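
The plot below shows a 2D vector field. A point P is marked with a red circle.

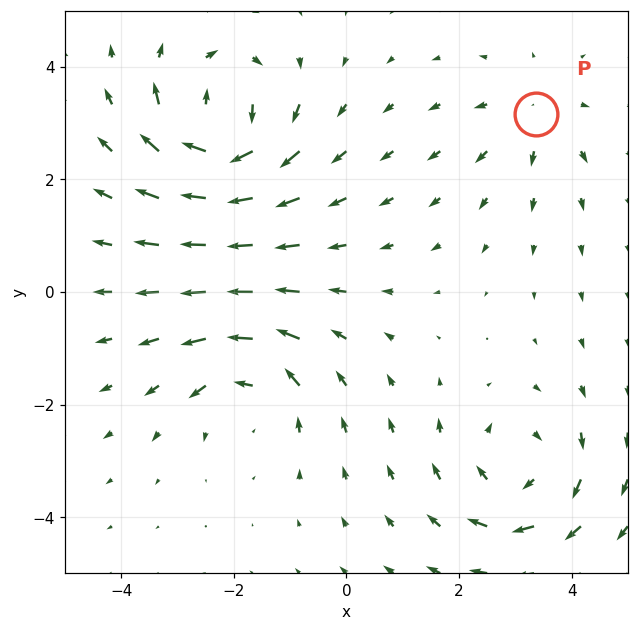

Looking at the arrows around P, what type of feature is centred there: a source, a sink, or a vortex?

At P (3.4, 3.2) the arrows spread outward. Divergence about +3, curl ≈0 — positive divergence with near-zero curl is a source.

source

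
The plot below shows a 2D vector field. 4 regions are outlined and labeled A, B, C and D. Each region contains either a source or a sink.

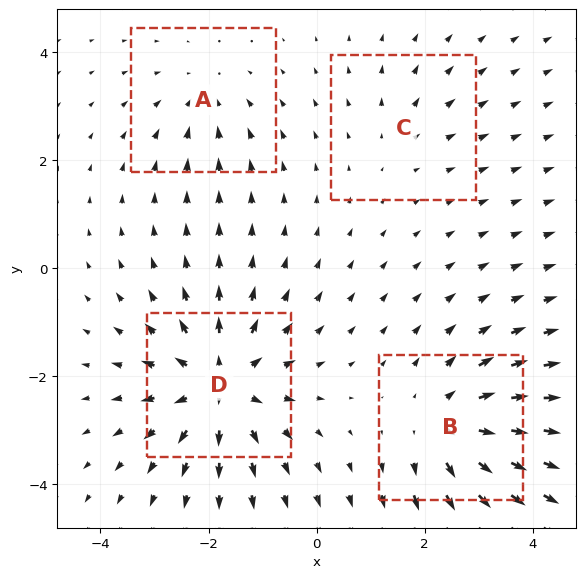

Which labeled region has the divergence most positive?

D

Divergence at each region's feature centre — A: about -3, B: about +5, C: about +2, D: about +6. Region D is most positive.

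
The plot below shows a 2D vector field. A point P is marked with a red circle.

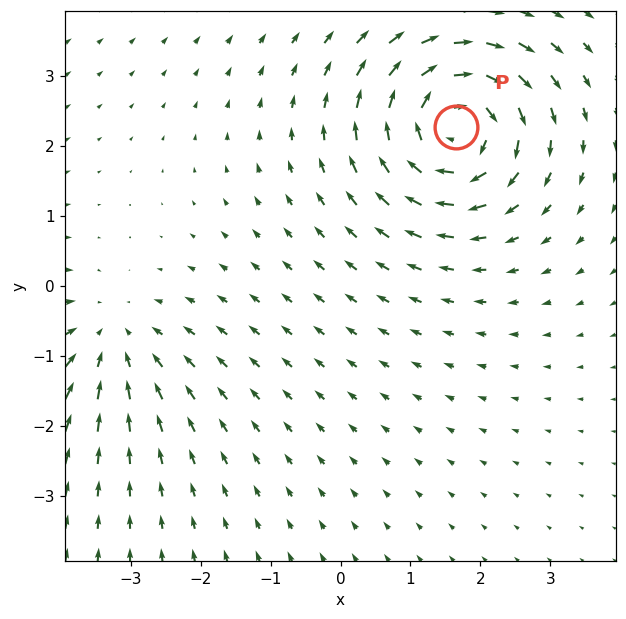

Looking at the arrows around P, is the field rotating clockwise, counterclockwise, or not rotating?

clockwise

Near P at (1.6, 2.3) the arrows circulate clockwise. The curl (z-component) there is about -6; negative curl means clockwise rotation.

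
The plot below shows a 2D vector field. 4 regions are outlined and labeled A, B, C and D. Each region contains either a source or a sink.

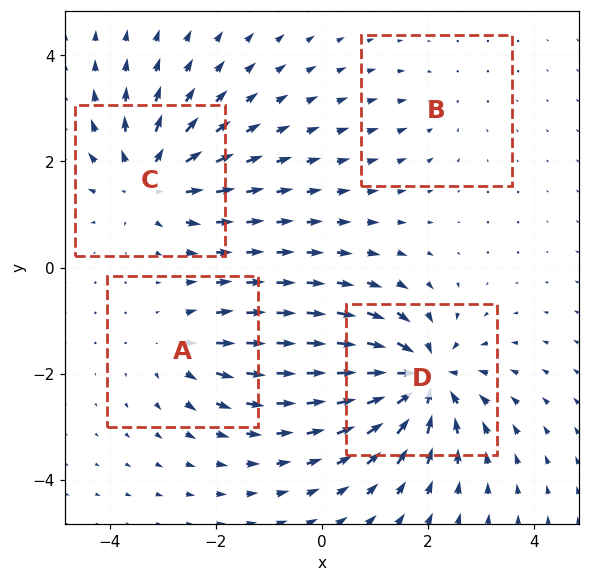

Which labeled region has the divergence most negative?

Divergence at each region's feature centre — A: about +4, B: about -2, C: about +6, D: about -8. Region D is most negative.

D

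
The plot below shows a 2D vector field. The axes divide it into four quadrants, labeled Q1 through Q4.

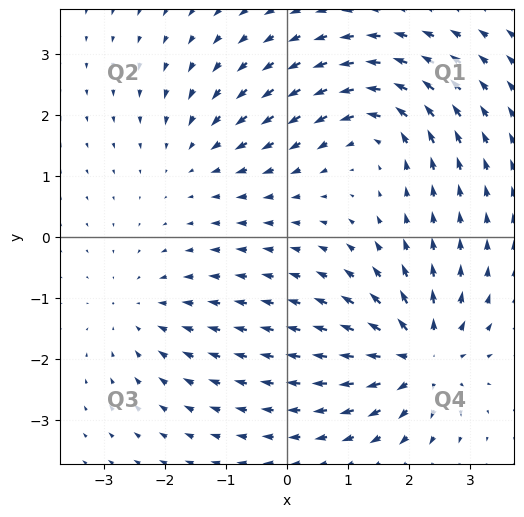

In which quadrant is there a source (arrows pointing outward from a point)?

Q4

The source sits at approximately (2.2, -2.0), which lies in quadrant Q4. The divergence there is about +6, positive as expected for a source.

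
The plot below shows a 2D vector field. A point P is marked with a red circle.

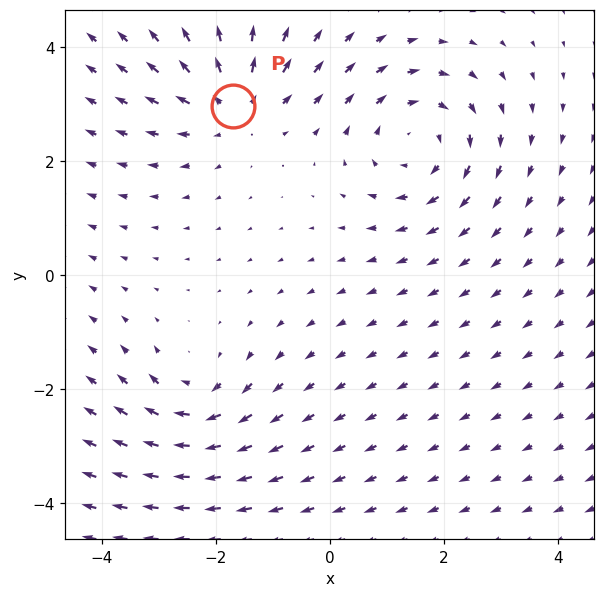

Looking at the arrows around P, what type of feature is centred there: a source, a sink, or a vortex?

At P (-1.7, 3.0) the arrows spread outward. Divergence about +4, curl ≈0 — positive divergence with near-zero curl is a source.

source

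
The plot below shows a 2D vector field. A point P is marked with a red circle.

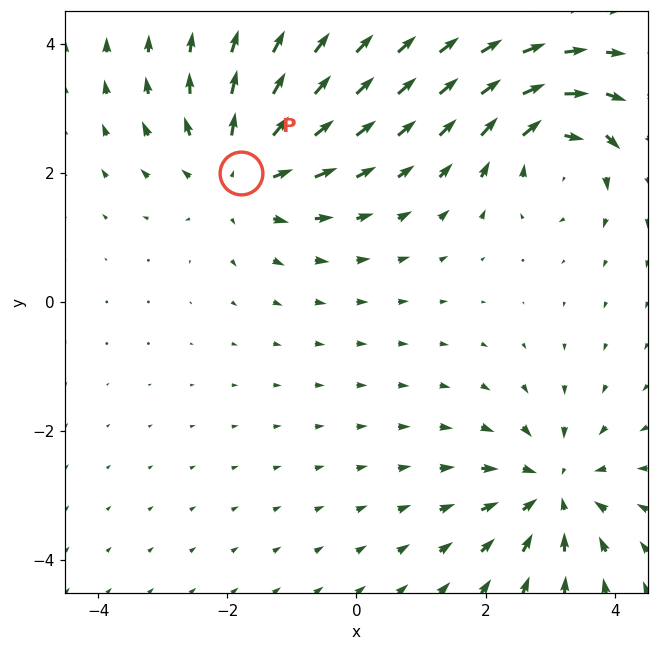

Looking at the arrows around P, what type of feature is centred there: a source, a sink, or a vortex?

At P (-1.8, 2.0) the arrows spread outward. Divergence about +4, curl ≈0 — positive divergence with near-zero curl is a source.

source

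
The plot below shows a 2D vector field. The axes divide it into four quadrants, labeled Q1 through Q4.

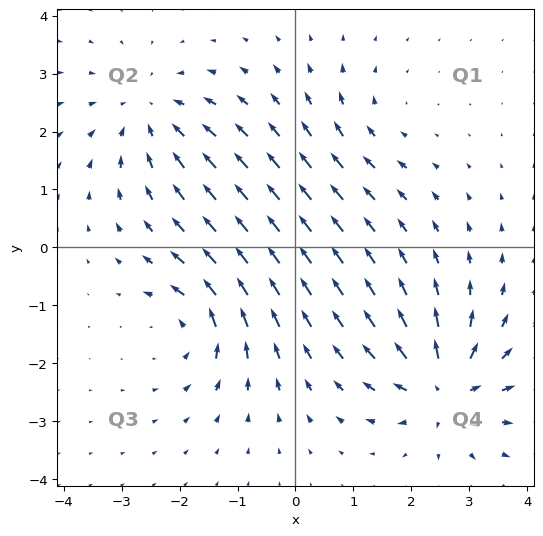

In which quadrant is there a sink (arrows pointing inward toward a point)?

Q2

The sink sits at approximately (-2.5, 2.3), which lies in quadrant Q2. The divergence there is about -4, negative as expected for a sink.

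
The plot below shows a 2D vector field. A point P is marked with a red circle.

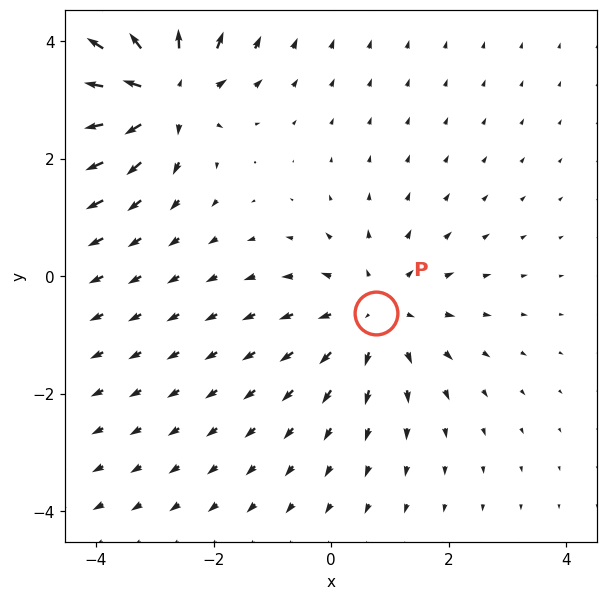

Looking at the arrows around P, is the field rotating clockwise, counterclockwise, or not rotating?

not rotating

Near P at (0.8, -0.6) the arrows show no circulation. The curl there is ≈0.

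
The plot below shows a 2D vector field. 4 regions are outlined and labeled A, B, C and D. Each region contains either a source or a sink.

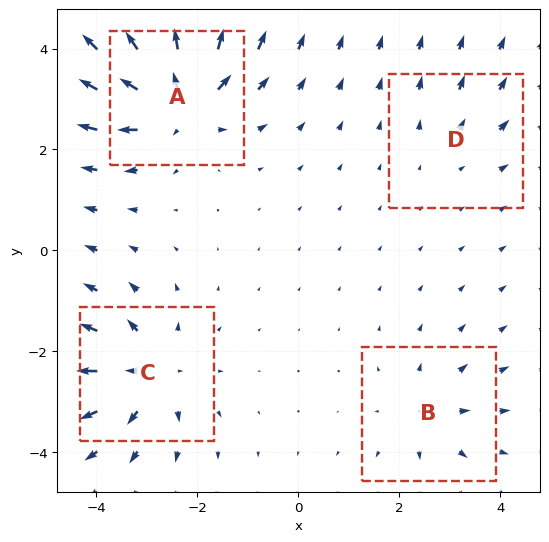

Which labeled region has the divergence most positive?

Divergence at each region's feature centre — A: about +8, B: about +4, C: about +6, D: about +2. Region A is most positive.

A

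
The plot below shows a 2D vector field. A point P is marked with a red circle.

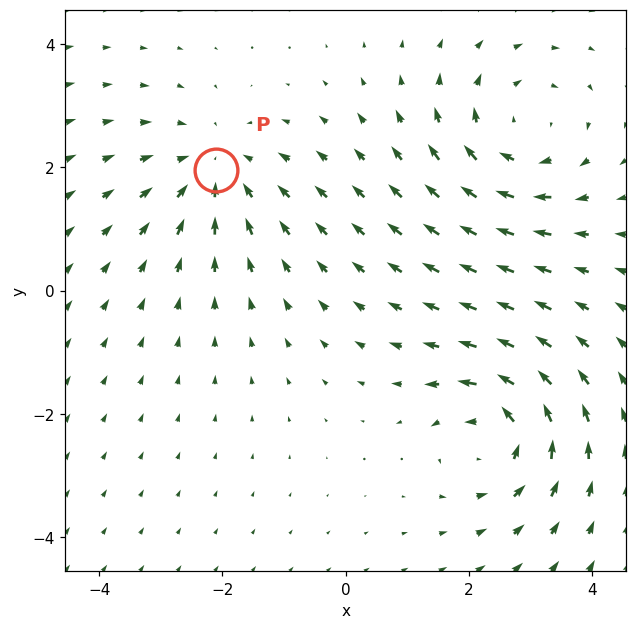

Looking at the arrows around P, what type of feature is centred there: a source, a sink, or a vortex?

At P (-2.1, 2.0) the arrows converge inward. Divergence about -3, curl ≈0 — negative divergence with near-zero curl is a sink.

sink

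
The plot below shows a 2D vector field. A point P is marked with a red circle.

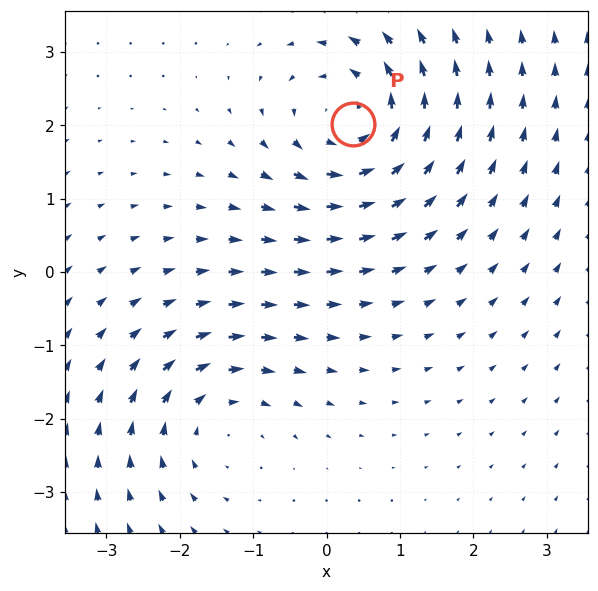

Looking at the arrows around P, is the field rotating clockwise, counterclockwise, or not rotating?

counterclockwise

Near P at (0.4, 2.0) the arrows circulate counterclockwise. The curl (z-component) there is about +5; positive curl means counterclockwise rotation.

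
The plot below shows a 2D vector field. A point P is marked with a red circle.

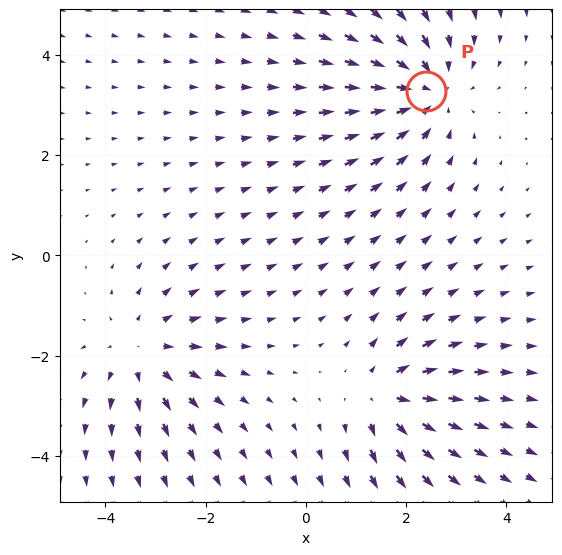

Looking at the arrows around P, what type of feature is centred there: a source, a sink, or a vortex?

At P (2.4, 3.3) the arrows converge inward. Divergence about -4, curl ≈0 — negative divergence with near-zero curl is a sink.

sink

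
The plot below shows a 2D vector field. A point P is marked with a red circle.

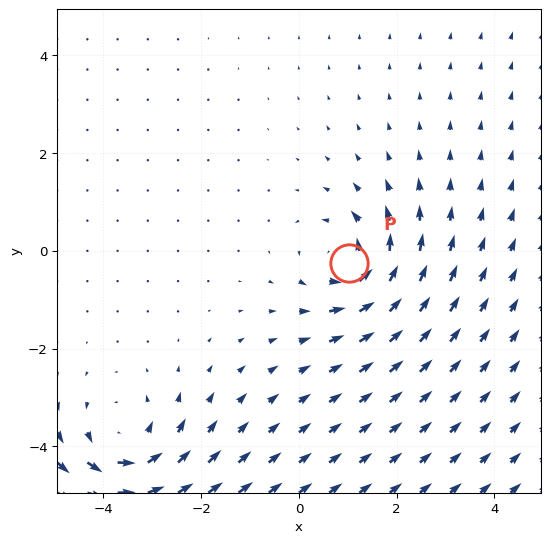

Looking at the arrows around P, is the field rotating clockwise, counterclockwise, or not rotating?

counterclockwise

Near P at (1.0, -0.2) the arrows circulate counterclockwise. The curl (z-component) there is about +4; positive curl means counterclockwise rotation.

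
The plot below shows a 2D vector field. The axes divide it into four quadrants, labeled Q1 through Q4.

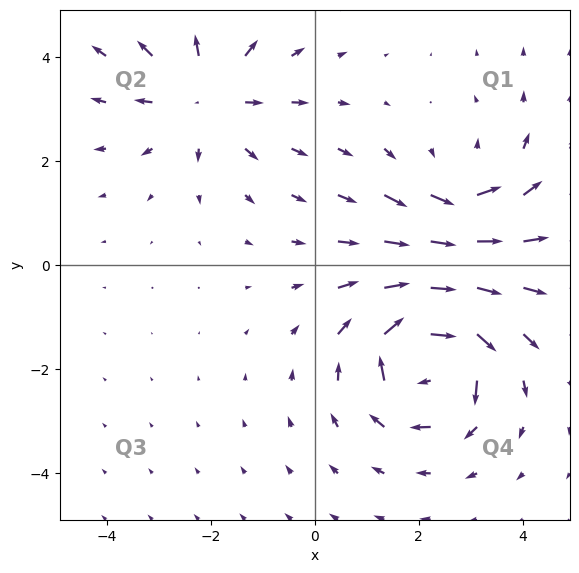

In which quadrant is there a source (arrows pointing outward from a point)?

Q2

The source sits at approximately (-2.1, 3.3), which lies in quadrant Q2. The divergence there is about +3, positive as expected for a source.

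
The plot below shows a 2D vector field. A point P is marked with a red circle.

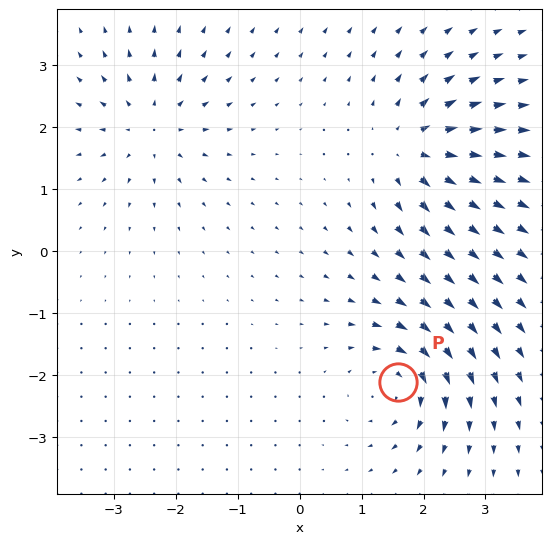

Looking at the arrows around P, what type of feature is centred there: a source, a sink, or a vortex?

At P (1.6, -2.1) the arrows circulate clockwise. Divergence ≈0, curl about -5 — near-zero divergence with nonzero curl is a vortex.

vortex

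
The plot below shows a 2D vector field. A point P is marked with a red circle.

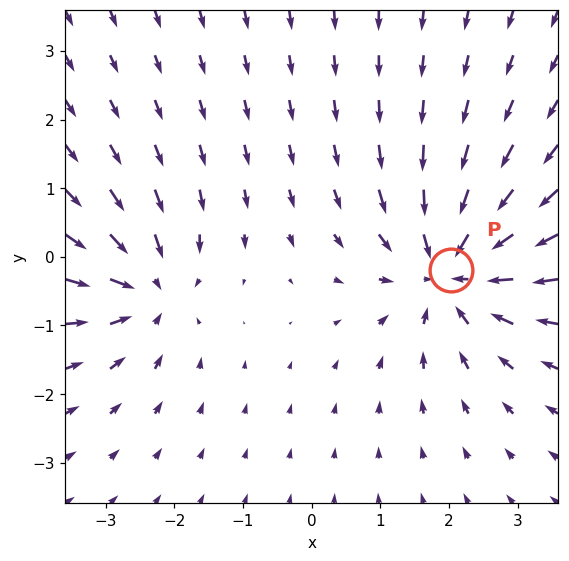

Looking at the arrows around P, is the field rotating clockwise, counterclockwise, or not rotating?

Near P at (2.0, -0.2) the arrows show no circulation. The curl there is ≈0.

not rotating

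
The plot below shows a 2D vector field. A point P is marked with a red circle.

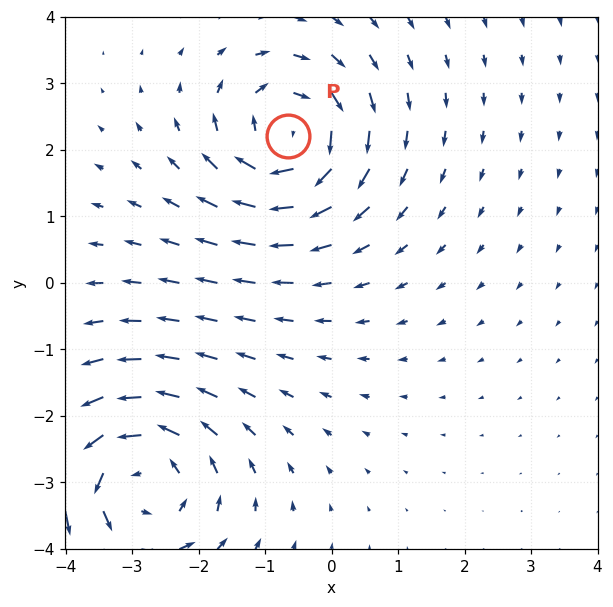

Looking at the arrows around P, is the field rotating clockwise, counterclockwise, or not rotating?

clockwise

Near P at (-0.7, 2.2) the arrows circulate clockwise. The curl (z-component) there is about -5; negative curl means clockwise rotation.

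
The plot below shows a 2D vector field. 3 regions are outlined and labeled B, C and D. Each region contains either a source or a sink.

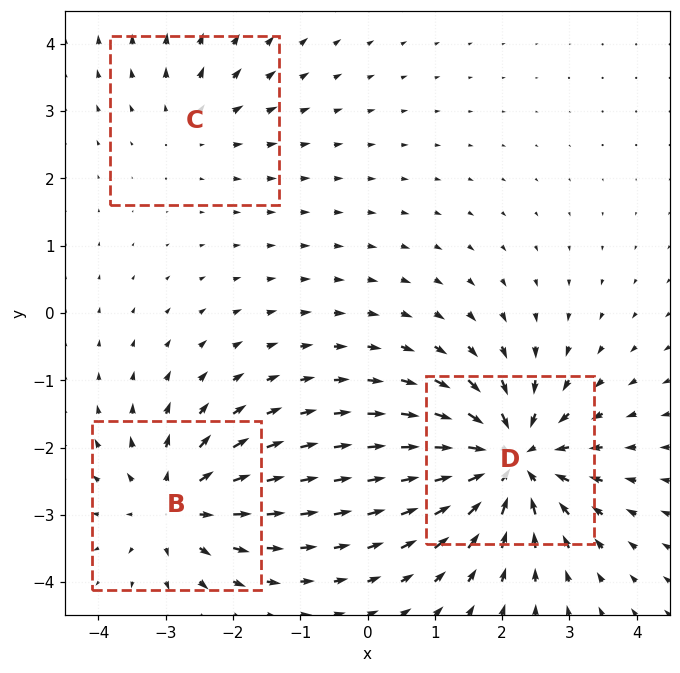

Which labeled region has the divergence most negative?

Divergence at each region's feature centre — B: about +4, C: about +2, D: about -6. Region D is most negative.

D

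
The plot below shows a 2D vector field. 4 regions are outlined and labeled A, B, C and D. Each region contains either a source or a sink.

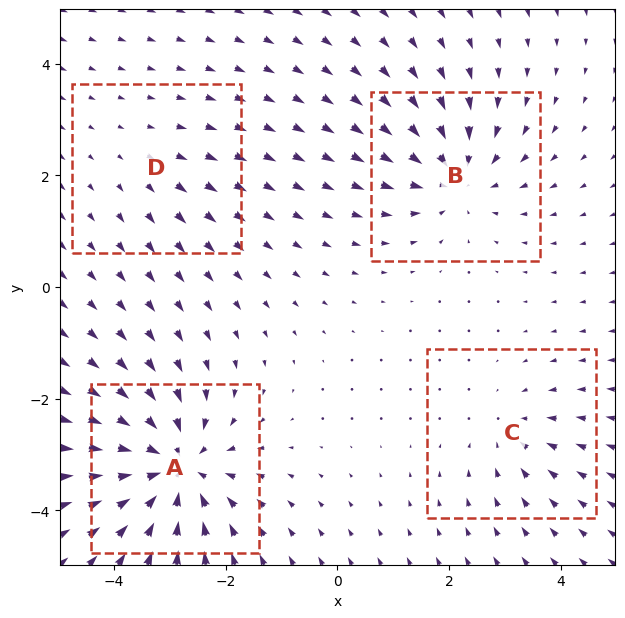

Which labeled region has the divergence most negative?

Divergence at each region's feature centre — A: about -7, B: about -5, C: about -3, D: about +2. Region A is most negative.

A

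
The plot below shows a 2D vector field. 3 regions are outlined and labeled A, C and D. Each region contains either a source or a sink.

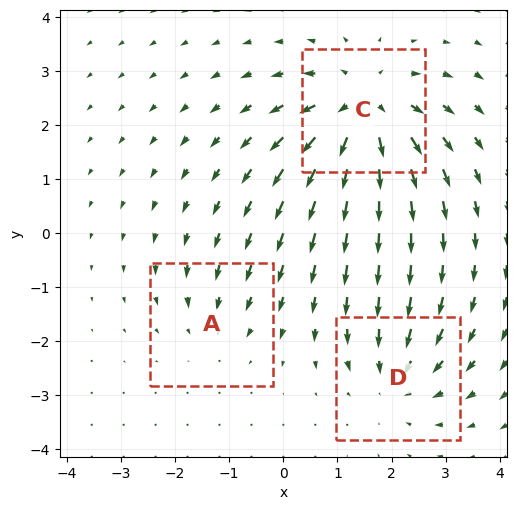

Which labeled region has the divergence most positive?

Divergence at each region's feature centre — A: about -2, C: about +5, D: about -3. Region C is most positive.

C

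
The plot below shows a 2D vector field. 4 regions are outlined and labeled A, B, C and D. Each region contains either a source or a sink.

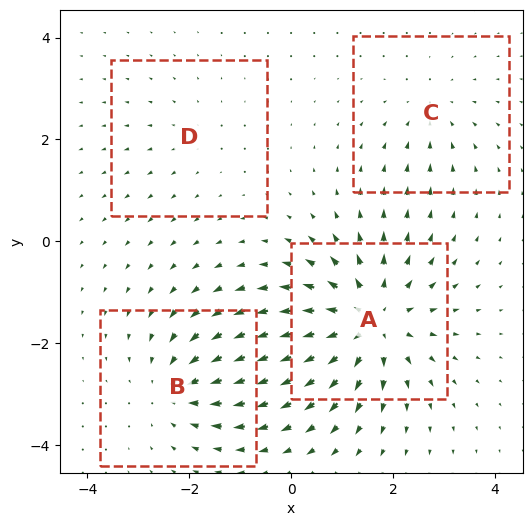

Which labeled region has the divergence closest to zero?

D

Divergence at each region's feature centre — A: about +7, B: about -4, C: about -3, D: about +2. Region D is closest to zero.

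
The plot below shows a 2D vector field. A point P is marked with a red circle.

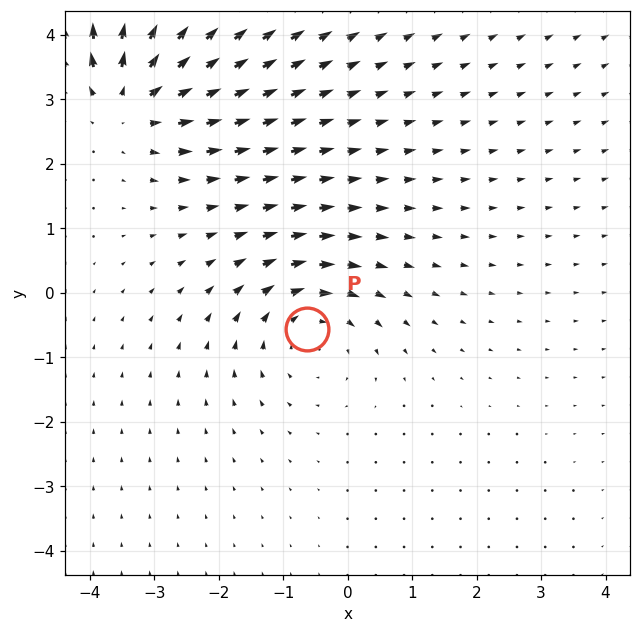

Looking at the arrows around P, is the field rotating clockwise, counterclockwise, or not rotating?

clockwise

Near P at (-0.6, -0.6) the arrows circulate clockwise. The curl (z-component) there is about -3; negative curl means clockwise rotation.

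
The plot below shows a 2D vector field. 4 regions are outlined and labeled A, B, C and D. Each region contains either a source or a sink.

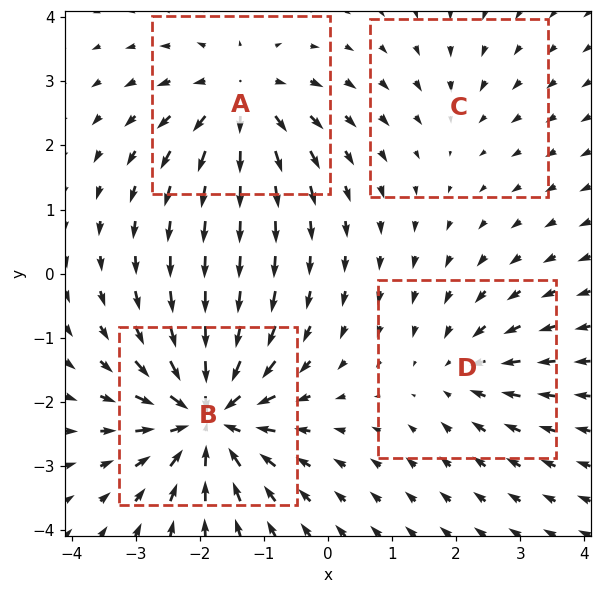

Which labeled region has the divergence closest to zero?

C

Divergence at each region's feature centre — A: about +5, B: about -8, C: about -2, D: about -4. Region C is closest to zero.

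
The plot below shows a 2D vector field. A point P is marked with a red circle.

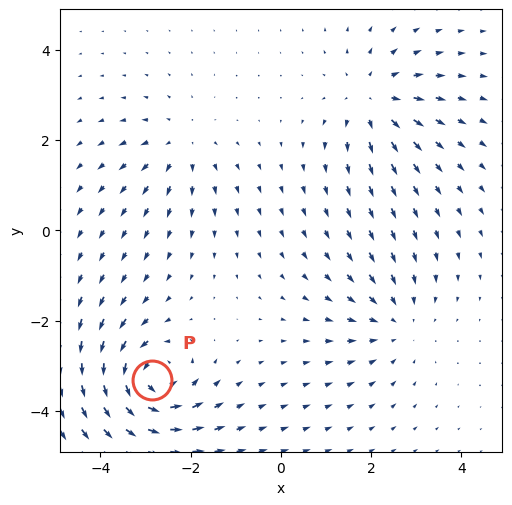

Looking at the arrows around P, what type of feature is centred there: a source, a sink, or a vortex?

vortex

At P (-2.9, -3.3) the arrows circulate counterclockwise. Divergence ≈0, curl about +7 — near-zero divergence with nonzero curl is a vortex.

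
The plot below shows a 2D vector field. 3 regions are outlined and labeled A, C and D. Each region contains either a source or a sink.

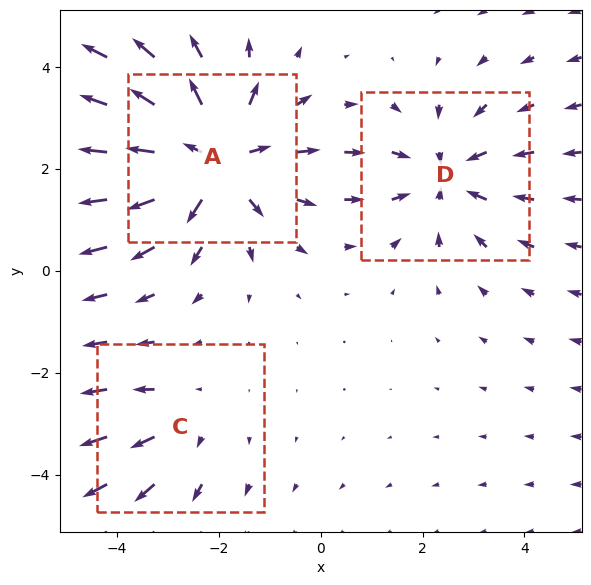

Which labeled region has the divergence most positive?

Divergence at each region's feature centre — A: about +4, C: about +2, D: about -3. Region A is most positive.

A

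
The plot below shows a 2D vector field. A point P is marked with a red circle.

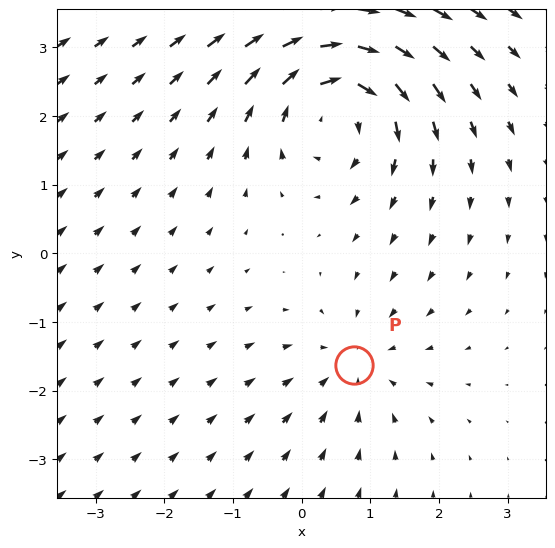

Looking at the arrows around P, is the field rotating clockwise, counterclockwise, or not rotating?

Near P at (0.8, -1.6) the arrows show no circulation. The curl there is ≈0.

not rotating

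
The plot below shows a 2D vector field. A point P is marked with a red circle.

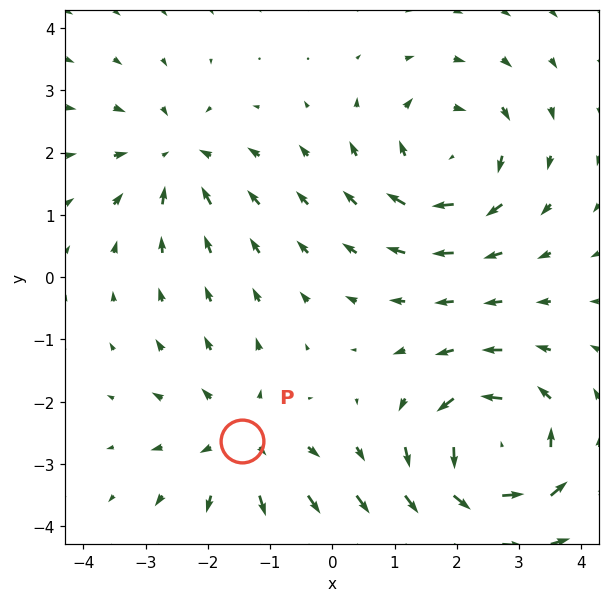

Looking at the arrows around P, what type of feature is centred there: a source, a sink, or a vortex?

source

At P (-1.5, -2.6) the arrows spread outward. Divergence about +4, curl ≈0 — positive divergence with near-zero curl is a source.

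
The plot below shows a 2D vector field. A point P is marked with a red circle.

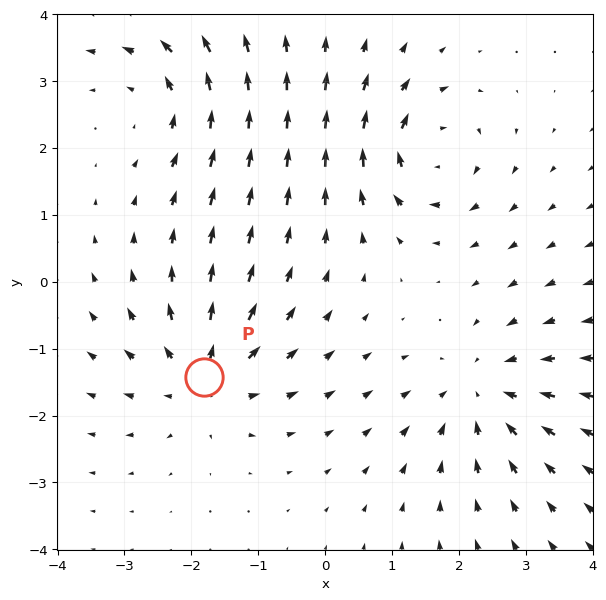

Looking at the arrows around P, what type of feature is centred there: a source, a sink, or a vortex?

source

At P (-1.8, -1.4) the arrows spread outward. Divergence about +5, curl ≈0 — positive divergence with near-zero curl is a source.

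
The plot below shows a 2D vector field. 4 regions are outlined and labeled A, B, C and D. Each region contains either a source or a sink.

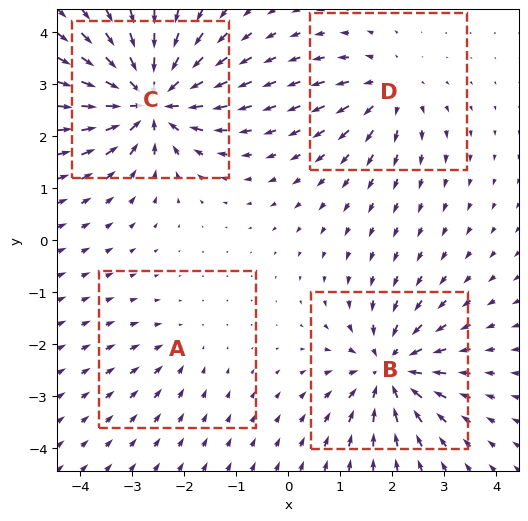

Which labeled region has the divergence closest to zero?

A

Divergence at each region's feature centre — A: about -2, B: about -6, C: about -8, D: about +4. Region A is closest to zero.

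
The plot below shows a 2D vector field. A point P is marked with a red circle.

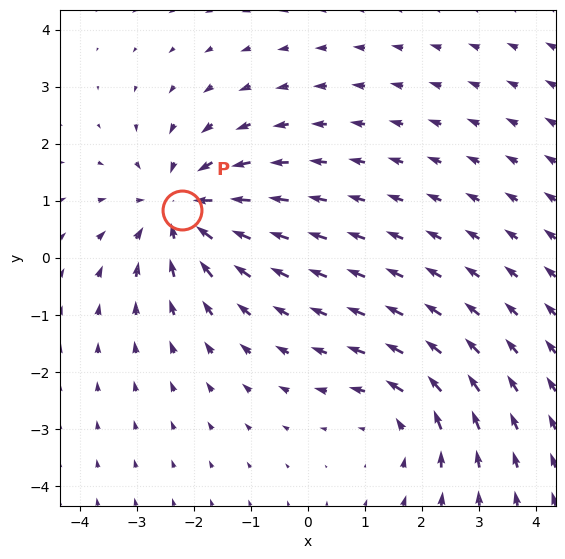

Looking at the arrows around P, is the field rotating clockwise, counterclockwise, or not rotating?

Near P at (-2.2, 0.8) the arrows show no circulation. The curl there is ≈0.

not rotating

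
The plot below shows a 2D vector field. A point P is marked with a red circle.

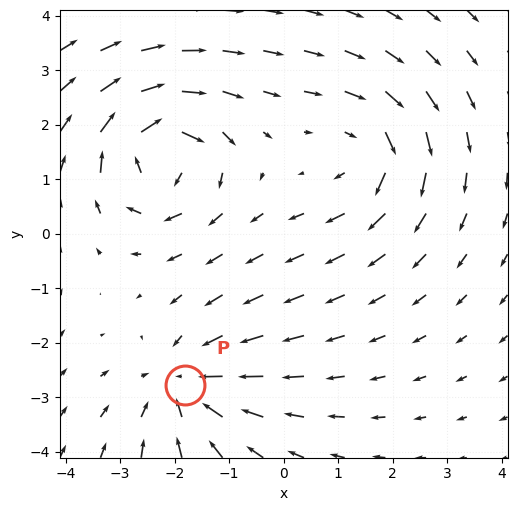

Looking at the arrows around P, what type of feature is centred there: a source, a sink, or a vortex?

At P (-1.8, -2.8) the arrows converge inward. Divergence about -4, curl ≈0 — negative divergence with near-zero curl is a sink.

sink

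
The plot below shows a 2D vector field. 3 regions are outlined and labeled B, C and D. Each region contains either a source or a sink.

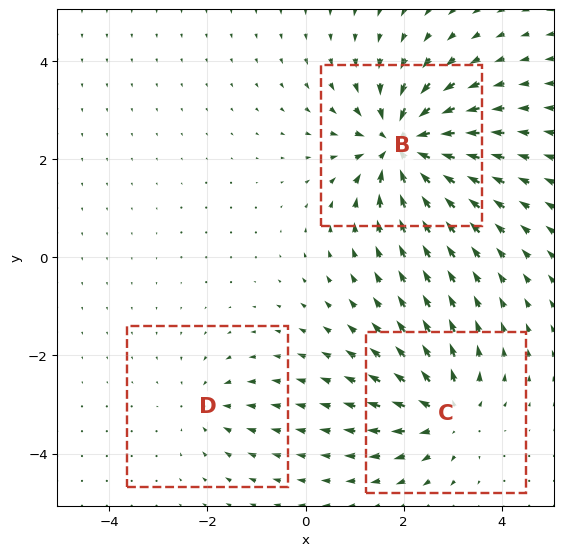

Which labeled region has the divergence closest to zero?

D

Divergence at each region's feature centre — B: about -6, C: about +4, D: about -2. Region D is closest to zero.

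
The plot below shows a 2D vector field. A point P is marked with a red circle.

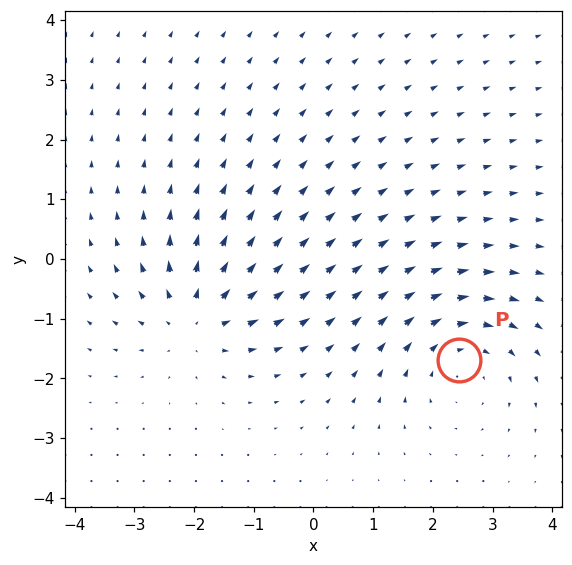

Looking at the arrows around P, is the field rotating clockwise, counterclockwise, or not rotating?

Near P at (2.4, -1.7) the arrows circulate clockwise. The curl (z-component) there is about -3; negative curl means clockwise rotation.

clockwise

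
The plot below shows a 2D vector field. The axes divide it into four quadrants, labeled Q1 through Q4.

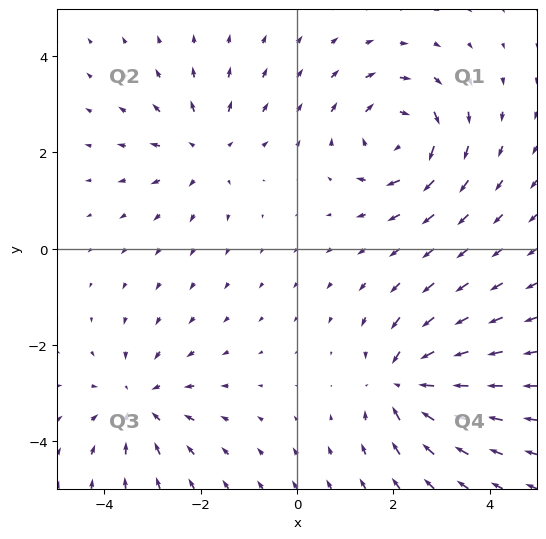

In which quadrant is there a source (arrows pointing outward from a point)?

Q2

The source sits at approximately (-1.9, 2.0), which lies in quadrant Q2. The divergence there is about +3, positive as expected for a source.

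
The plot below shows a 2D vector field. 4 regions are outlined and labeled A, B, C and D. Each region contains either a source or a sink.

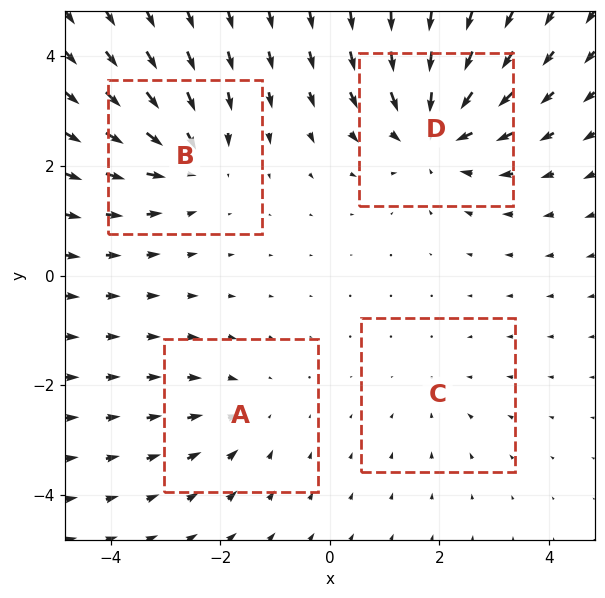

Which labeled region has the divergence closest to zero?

C

Divergence at each region's feature centre — A: about -3, B: about -4, C: about -2, D: about -6. Region C is closest to zero.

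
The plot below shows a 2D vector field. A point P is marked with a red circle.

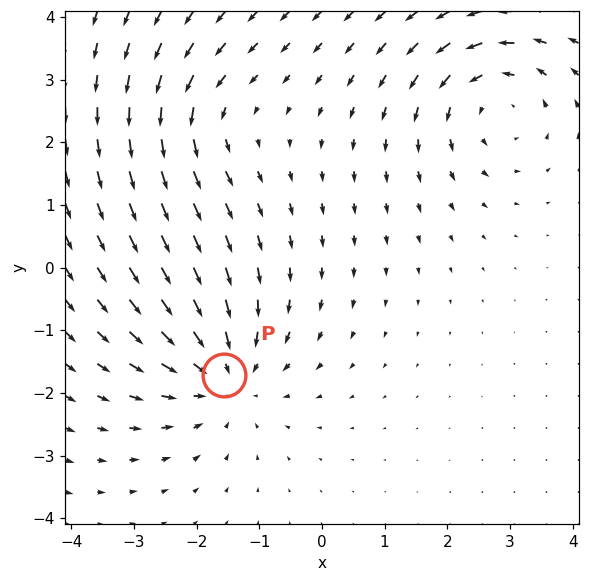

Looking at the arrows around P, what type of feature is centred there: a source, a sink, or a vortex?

At P (-1.6, -1.7) the arrows converge inward. Divergence about -4, curl ≈0 — negative divergence with near-zero curl is a sink.

sink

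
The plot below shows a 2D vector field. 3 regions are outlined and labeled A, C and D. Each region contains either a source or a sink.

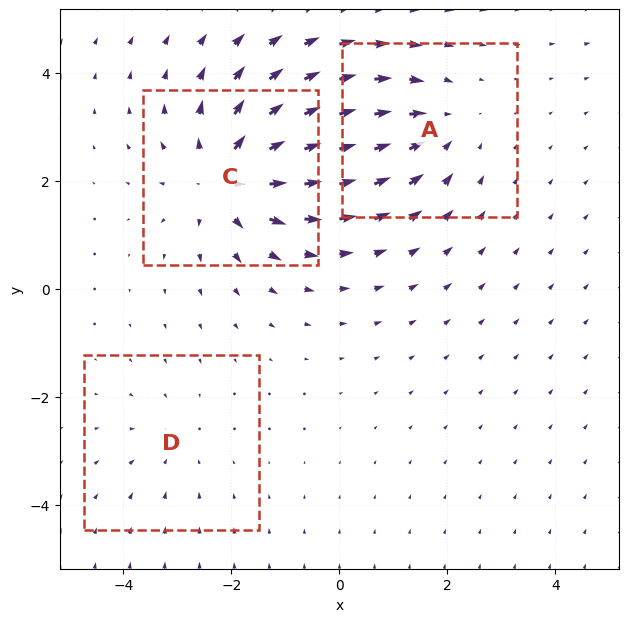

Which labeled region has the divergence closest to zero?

D

Divergence at each region's feature centre — A: about -3, C: about +5, D: about -2. Region D is closest to zero.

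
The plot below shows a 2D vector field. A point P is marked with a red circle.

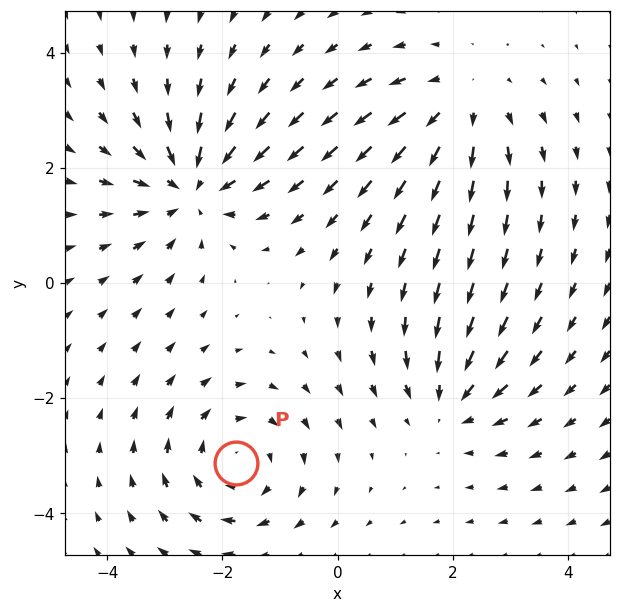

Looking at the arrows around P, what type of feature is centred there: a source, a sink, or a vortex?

vortex

At P (-1.8, -3.1) the arrows circulate clockwise. Divergence ≈0, curl about -4 — near-zero divergence with nonzero curl is a vortex.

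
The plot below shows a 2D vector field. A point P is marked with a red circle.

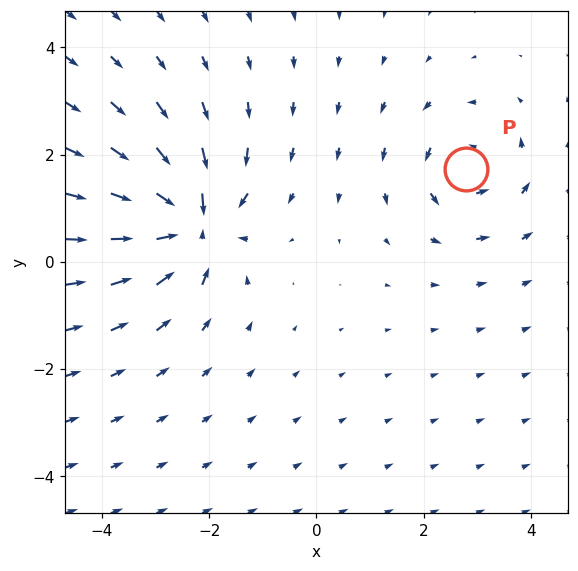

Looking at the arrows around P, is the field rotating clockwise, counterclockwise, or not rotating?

Near P at (2.8, 1.7) the arrows circulate counterclockwise. The curl (z-component) there is about +4; positive curl means counterclockwise rotation.

counterclockwise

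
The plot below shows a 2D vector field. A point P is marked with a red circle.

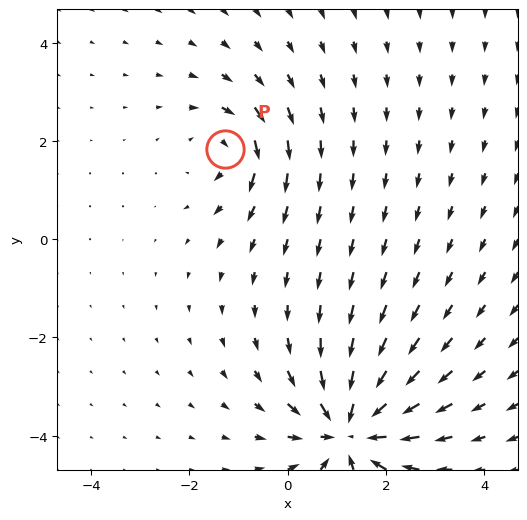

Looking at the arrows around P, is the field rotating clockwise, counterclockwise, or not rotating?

Near P at (-1.3, 1.8) the arrows circulate clockwise. The curl (z-component) there is about -3; negative curl means clockwise rotation.

clockwise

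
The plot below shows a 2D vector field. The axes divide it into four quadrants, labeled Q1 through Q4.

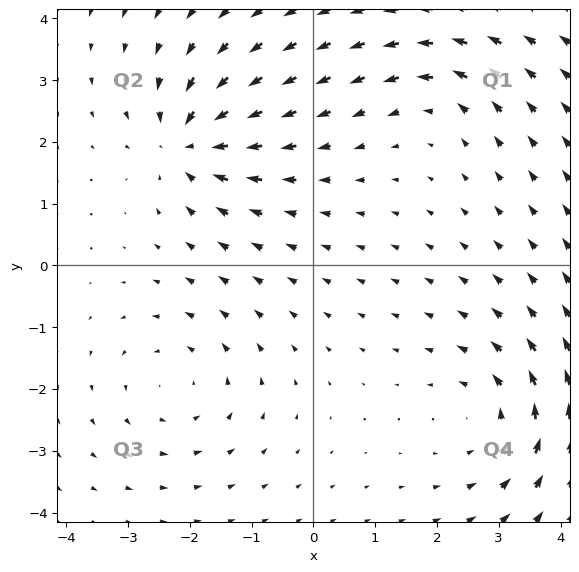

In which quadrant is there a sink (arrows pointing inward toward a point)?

The sink sits at approximately (-2.0, 2.0), which lies in quadrant Q2. The divergence there is about -7, negative as expected for a sink.

Q2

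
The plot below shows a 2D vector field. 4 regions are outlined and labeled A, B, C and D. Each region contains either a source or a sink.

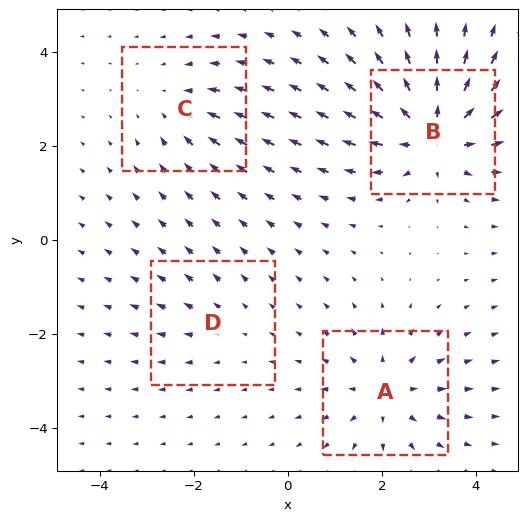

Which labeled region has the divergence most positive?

B

Divergence at each region's feature centre — A: about +4, B: about +7, C: about -3, D: about +2. Region B is most positive.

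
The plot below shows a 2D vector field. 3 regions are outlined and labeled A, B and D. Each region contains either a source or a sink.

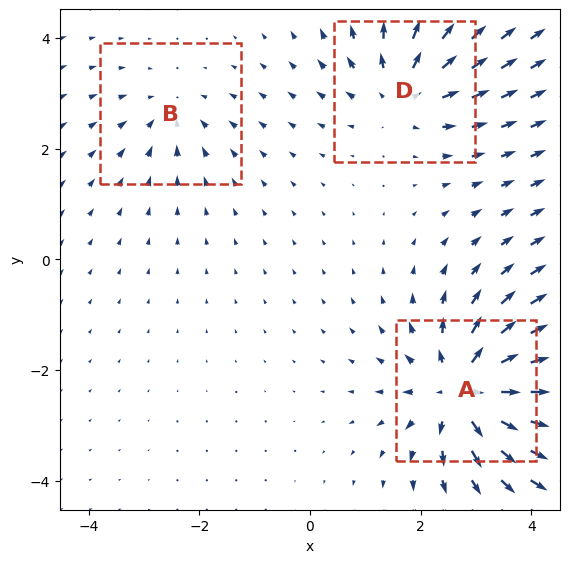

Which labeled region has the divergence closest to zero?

B

Divergence at each region's feature centre — A: about +6, B: about -2, D: about +4. Region B is closest to zero.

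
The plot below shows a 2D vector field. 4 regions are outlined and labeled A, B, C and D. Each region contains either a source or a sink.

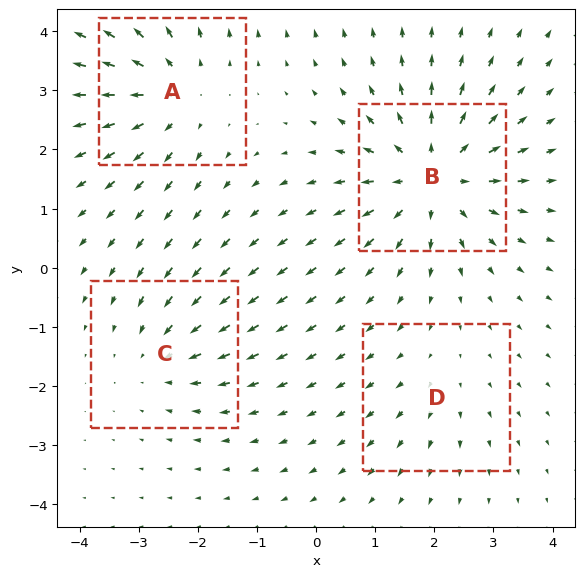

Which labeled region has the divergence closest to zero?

D

Divergence at each region's feature centre — A: about +4, B: about +6, C: about -3, D: about +2. Region D is closest to zero.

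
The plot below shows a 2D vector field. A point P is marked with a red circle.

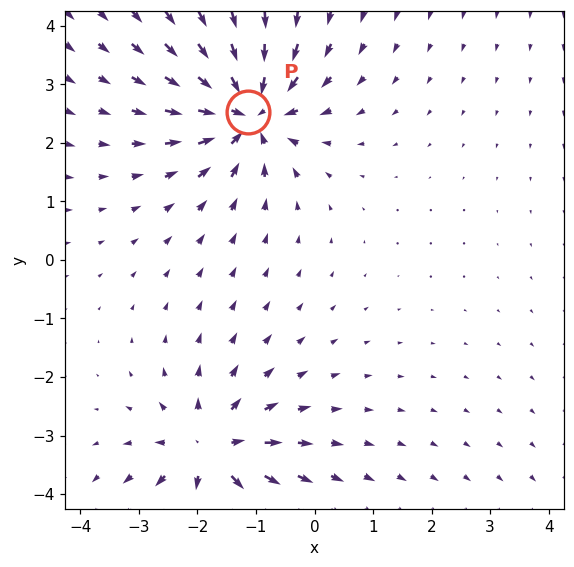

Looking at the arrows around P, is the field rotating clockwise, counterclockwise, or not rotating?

not rotating

Near P at (-1.1, 2.5) the arrows show no circulation. The curl there is ≈0.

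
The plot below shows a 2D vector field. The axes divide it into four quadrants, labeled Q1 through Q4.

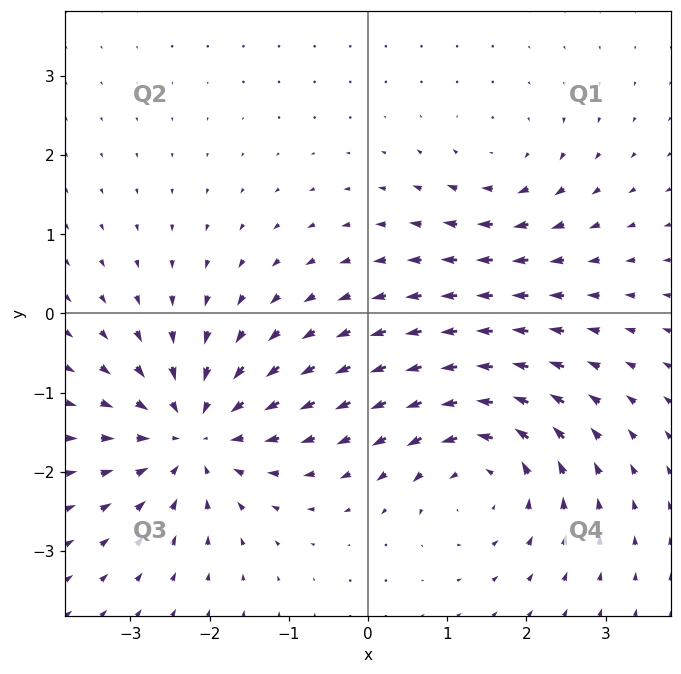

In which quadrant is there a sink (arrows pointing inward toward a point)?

The sink sits at approximately (-2.2, -1.5), which lies in quadrant Q3. The divergence there is about -5, negative as expected for a sink.

Q3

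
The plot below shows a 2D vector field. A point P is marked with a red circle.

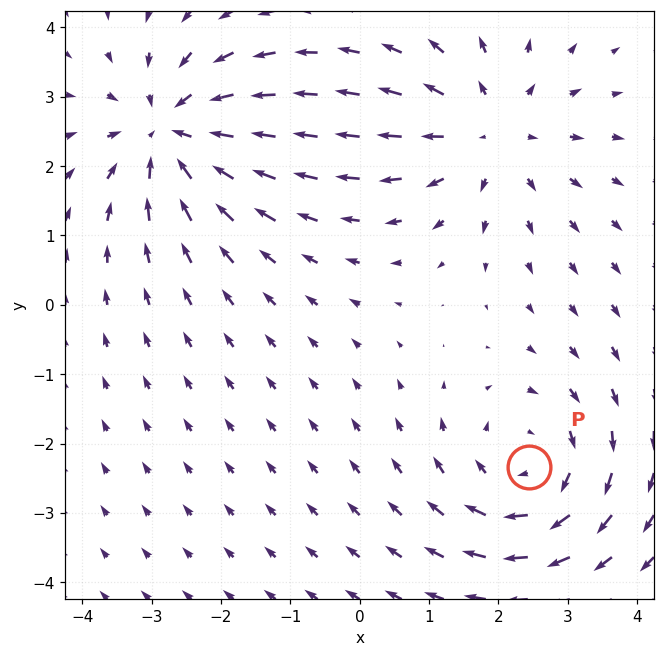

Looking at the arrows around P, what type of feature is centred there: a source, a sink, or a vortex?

At P (2.4, -2.3) the arrows circulate clockwise. Divergence ≈0, curl about -4 — near-zero divergence with nonzero curl is a vortex.

vortex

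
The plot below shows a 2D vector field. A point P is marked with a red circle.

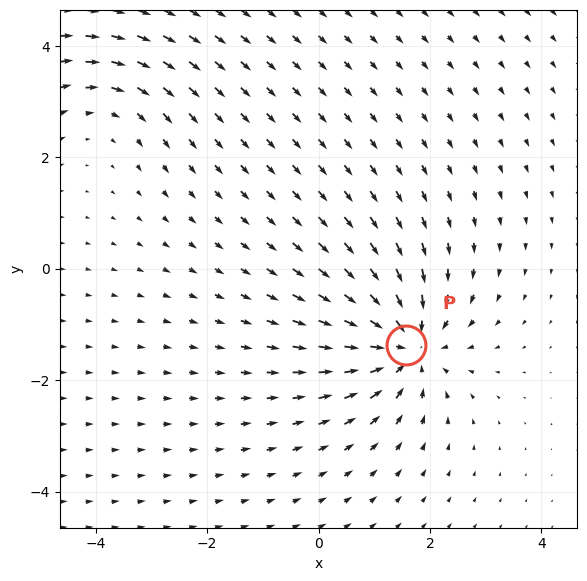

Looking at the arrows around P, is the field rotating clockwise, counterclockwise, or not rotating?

Near P at (1.6, -1.4) the arrows show no circulation. The curl there is ≈0.

not rotating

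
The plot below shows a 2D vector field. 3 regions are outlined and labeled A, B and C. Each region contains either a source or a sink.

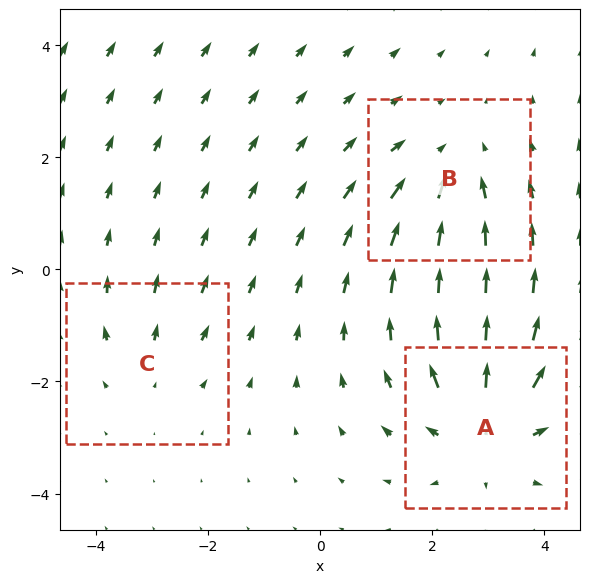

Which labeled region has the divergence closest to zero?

C

Divergence at each region's feature centre — A: about +4, B: about -3, C: about +2. Region C is closest to zero.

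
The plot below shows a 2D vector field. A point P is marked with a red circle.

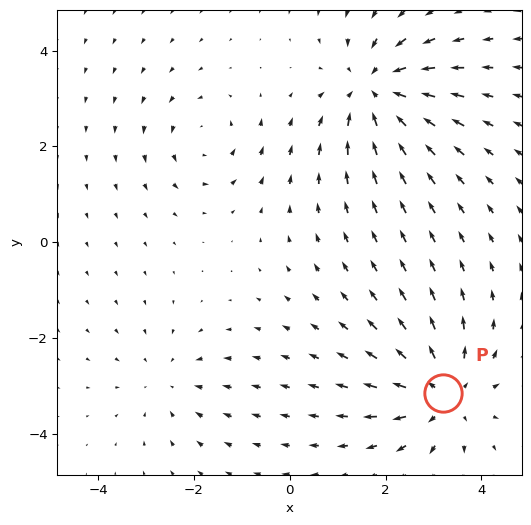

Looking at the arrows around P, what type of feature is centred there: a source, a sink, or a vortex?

source

At P (3.2, -3.2) the arrows spread outward. Divergence about +4, curl ≈0 — positive divergence with near-zero curl is a source.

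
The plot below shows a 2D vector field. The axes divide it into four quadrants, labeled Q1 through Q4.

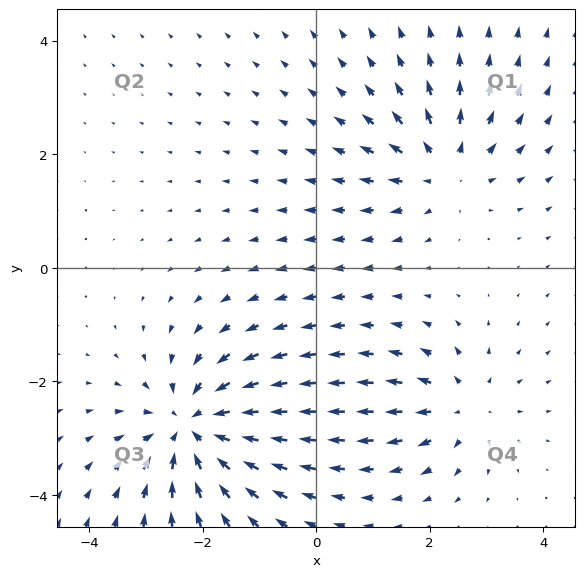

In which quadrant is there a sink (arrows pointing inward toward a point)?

The sink sits at approximately (-2.2, -2.8), which lies in quadrant Q3. The divergence there is about -5, negative as expected for a sink.

Q3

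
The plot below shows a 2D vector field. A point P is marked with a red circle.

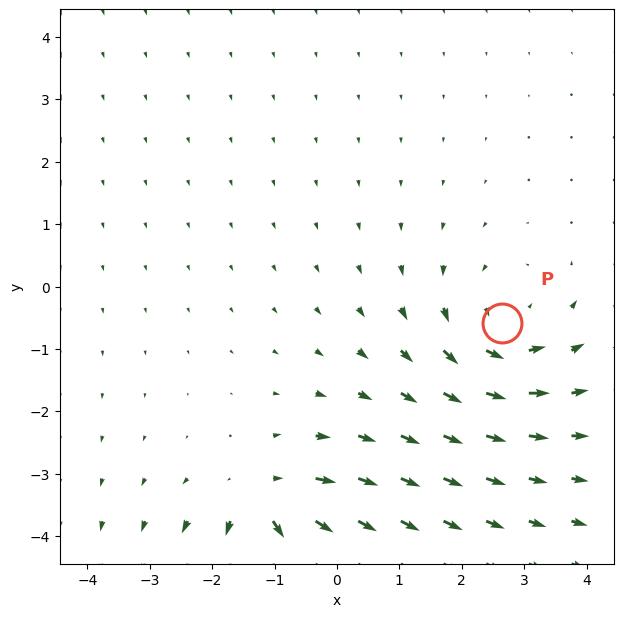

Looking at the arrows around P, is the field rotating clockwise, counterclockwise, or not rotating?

counterclockwise

Near P at (2.6, -0.6) the arrows circulate counterclockwise. The curl (z-component) there is about +4; positive curl means counterclockwise rotation.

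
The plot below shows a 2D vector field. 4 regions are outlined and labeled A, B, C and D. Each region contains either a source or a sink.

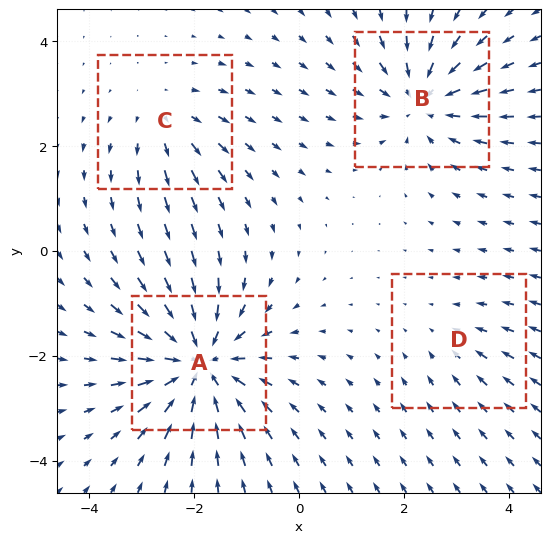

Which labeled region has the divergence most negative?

Divergence at each region's feature centre — A: about -7, B: about -5, C: about +3, D: about -2. Region A is most negative.

A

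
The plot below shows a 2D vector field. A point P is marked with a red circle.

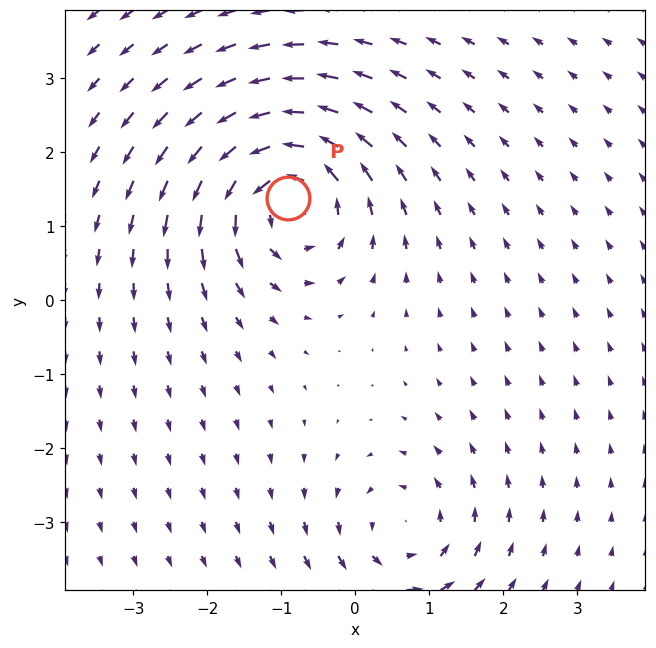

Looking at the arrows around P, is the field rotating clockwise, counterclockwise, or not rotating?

counterclockwise

Near P at (-0.9, 1.4) the arrows circulate counterclockwise. The curl (z-component) there is about +6; positive curl means counterclockwise rotation.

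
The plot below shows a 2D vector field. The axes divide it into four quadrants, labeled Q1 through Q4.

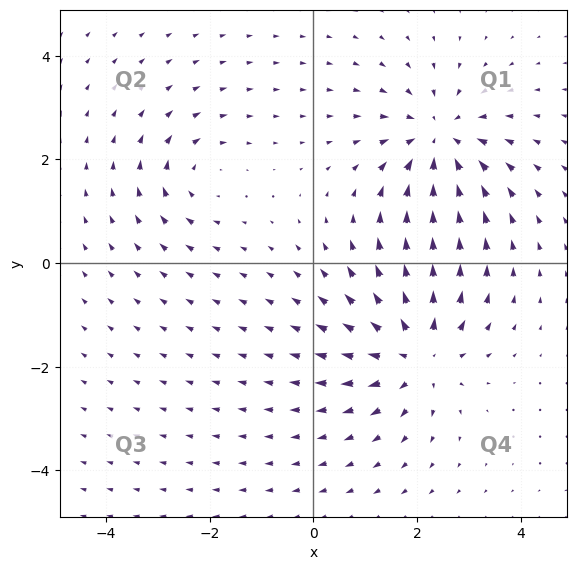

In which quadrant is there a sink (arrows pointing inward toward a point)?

The sink sits at approximately (2.4, 2.4), which lies in quadrant Q1. The divergence there is about -5, negative as expected for a sink.

Q1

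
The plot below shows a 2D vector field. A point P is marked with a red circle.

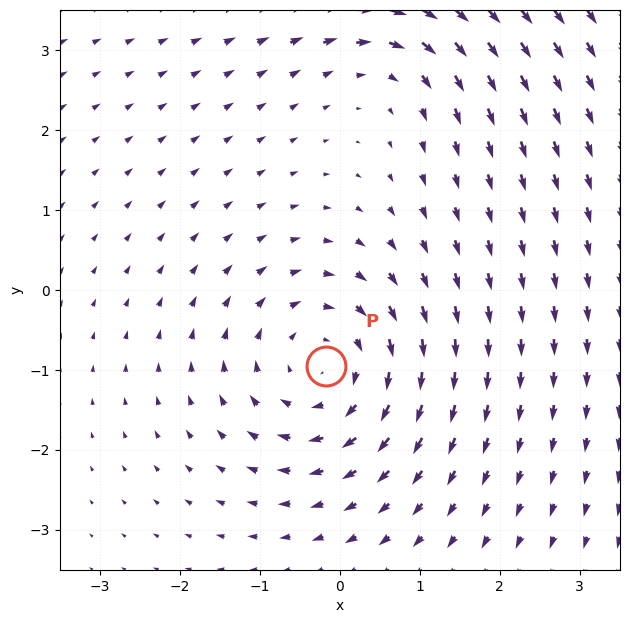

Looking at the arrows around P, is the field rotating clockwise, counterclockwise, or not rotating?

Near P at (-0.2, -1.0) the arrows circulate clockwise. The curl (z-component) there is about -4; negative curl means clockwise rotation.

clockwise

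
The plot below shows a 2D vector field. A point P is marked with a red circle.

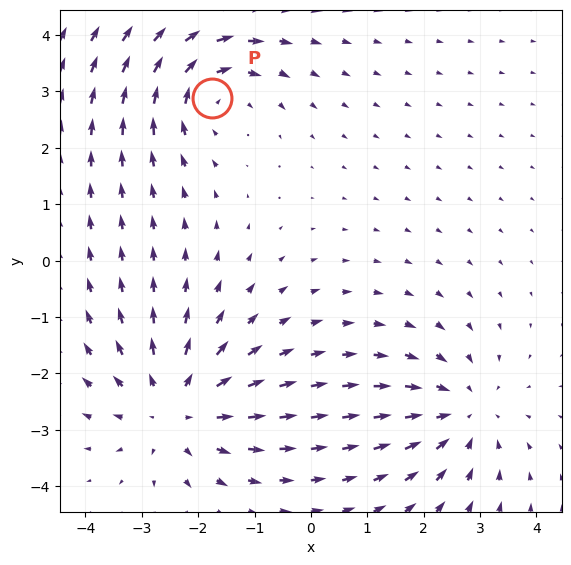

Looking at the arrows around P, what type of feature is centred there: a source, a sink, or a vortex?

At P (-1.7, 2.9) the arrows circulate clockwise. Divergence ≈0, curl about -4 — near-zero divergence with nonzero curl is a vortex.

vortex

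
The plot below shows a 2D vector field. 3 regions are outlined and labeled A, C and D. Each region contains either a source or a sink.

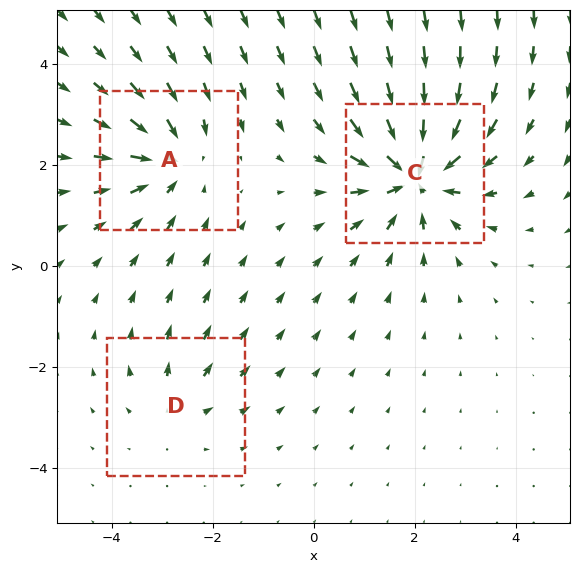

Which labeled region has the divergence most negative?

C

Divergence at each region's feature centre — A: about -4, C: about -6, D: about +2. Region C is most negative.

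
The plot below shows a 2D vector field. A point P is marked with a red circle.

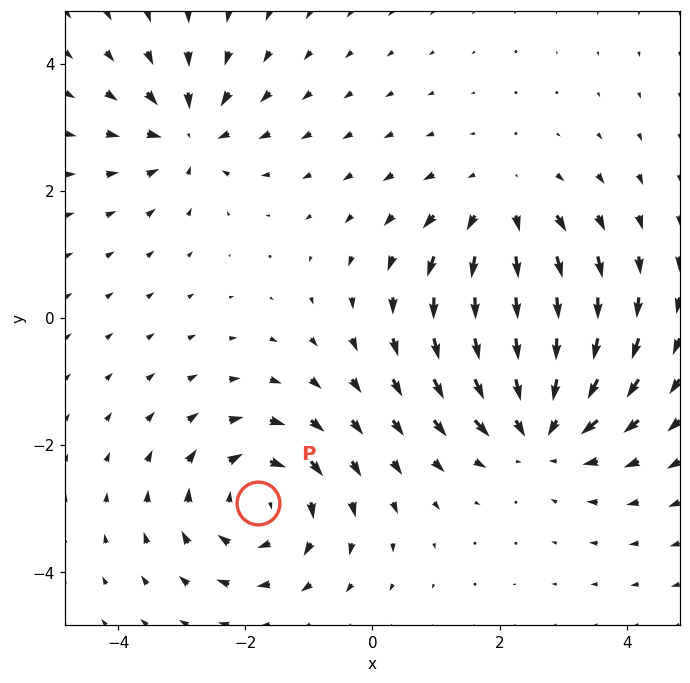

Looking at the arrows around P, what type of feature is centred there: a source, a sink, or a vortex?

vortex

At P (-1.8, -2.9) the arrows circulate clockwise. Divergence ≈0, curl about -4 — near-zero divergence with nonzero curl is a vortex.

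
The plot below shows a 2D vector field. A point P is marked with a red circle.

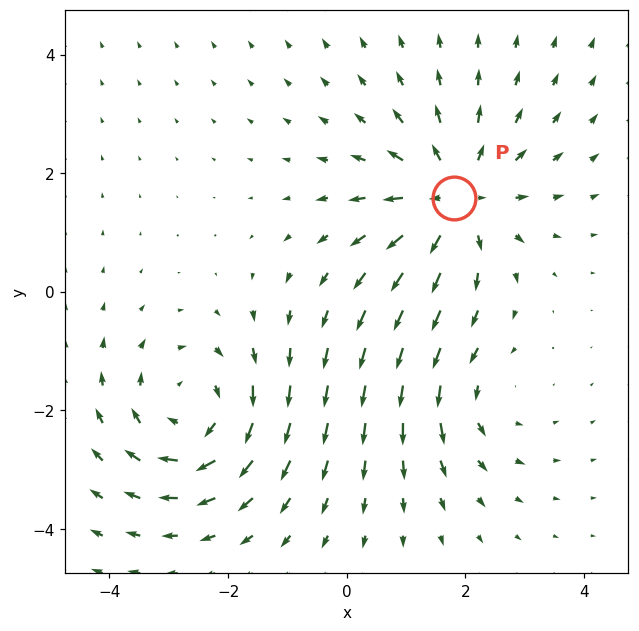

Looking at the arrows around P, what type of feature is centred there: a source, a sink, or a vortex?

source

At P (1.8, 1.6) the arrows spread outward. Divergence about +4, curl ≈0 — positive divergence with near-zero curl is a source.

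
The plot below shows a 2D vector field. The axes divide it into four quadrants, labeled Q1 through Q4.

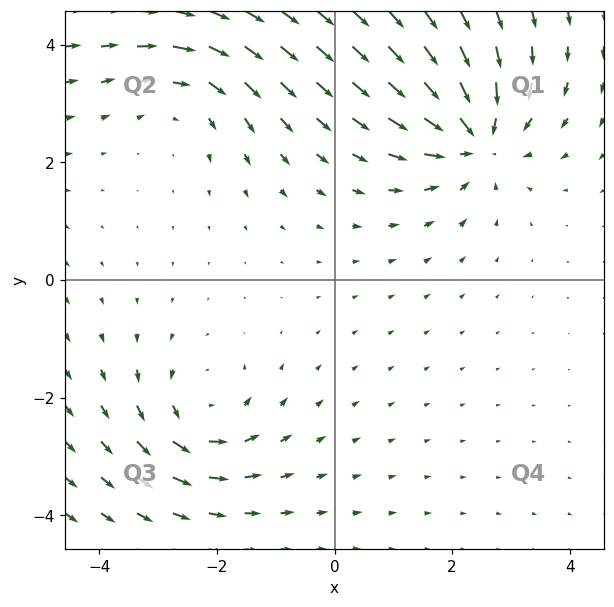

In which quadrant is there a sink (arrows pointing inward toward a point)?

Q1

The sink sits at approximately (2.4, 2.4), which lies in quadrant Q1. The divergence there is about -4, negative as expected for a sink.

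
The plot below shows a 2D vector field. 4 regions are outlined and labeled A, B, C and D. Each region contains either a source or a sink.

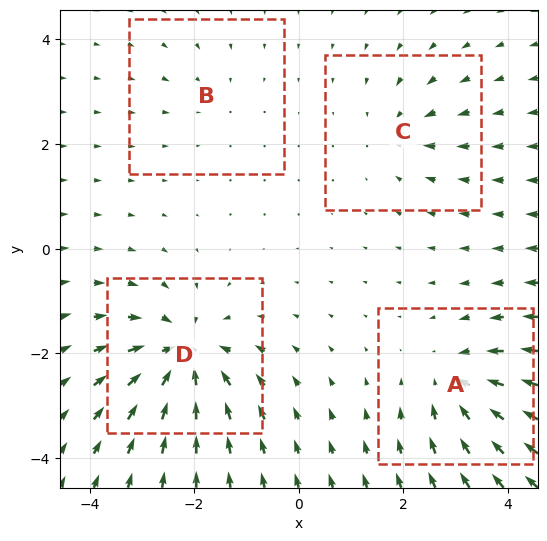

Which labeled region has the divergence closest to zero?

B

Divergence at each region's feature centre — A: about -5, B: about -2, C: about -3, D: about -7. Region B is closest to zero.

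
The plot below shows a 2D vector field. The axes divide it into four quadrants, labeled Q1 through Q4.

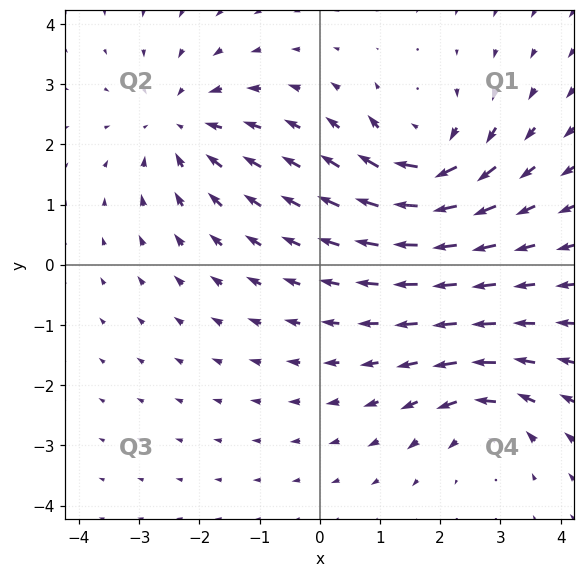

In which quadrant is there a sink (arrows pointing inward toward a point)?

The sink sits at approximately (-2.3, 2.3), which lies in quadrant Q2. The divergence there is about -4, negative as expected for a sink.

Q2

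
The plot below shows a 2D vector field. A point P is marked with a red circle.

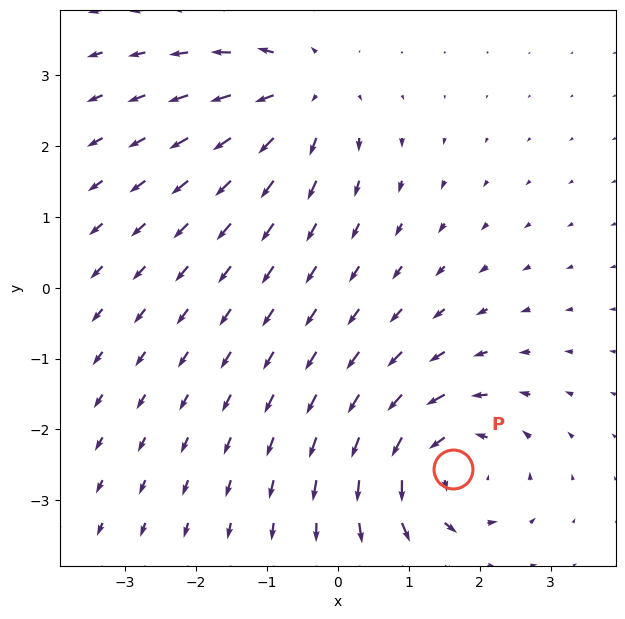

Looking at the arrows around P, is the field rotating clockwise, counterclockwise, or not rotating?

Near P at (1.6, -2.6) the arrows circulate counterclockwise. The curl (z-component) there is about +5; positive curl means counterclockwise rotation.

counterclockwise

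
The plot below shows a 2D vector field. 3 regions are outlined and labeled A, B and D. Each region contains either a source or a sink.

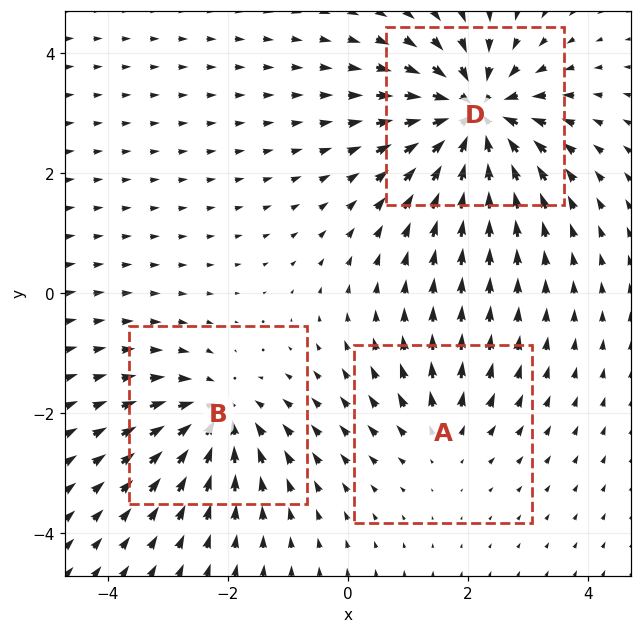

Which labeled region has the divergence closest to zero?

A

Divergence at each region's feature centre — A: about +2, B: about -4, D: about -6. Region A is closest to zero.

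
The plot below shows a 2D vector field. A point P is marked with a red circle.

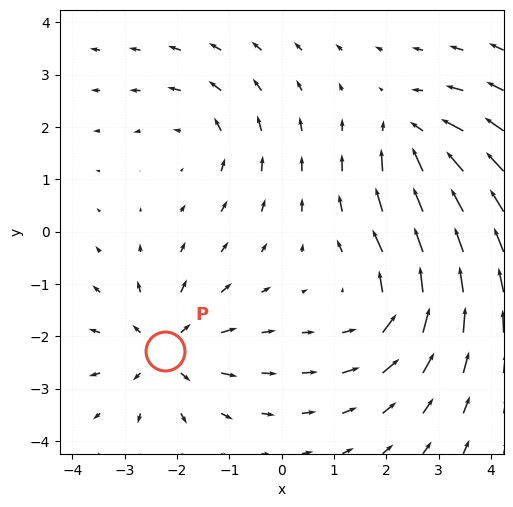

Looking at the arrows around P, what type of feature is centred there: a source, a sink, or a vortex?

At P (-2.2, -2.3) the arrows spread outward. Divergence about +4, curl ≈0 — positive divergence with near-zero curl is a source.

source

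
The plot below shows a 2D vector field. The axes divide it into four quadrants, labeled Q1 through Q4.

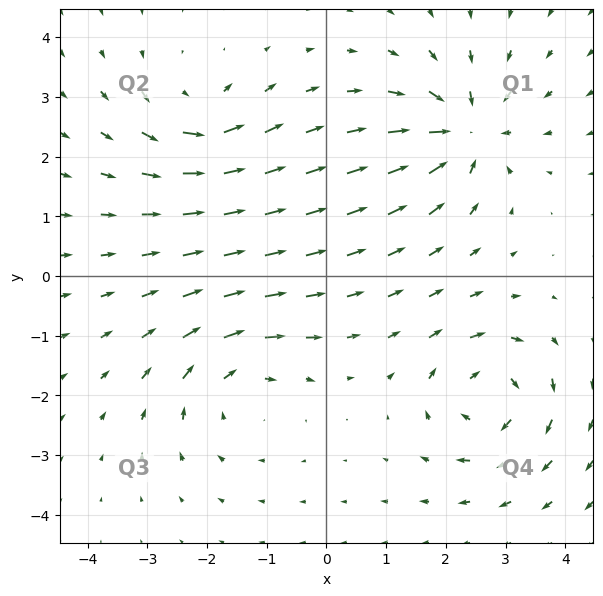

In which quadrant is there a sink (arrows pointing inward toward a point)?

Q1

The sink sits at approximately (2.3, 2.4), which lies in quadrant Q1. The divergence there is about -6, negative as expected for a sink.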